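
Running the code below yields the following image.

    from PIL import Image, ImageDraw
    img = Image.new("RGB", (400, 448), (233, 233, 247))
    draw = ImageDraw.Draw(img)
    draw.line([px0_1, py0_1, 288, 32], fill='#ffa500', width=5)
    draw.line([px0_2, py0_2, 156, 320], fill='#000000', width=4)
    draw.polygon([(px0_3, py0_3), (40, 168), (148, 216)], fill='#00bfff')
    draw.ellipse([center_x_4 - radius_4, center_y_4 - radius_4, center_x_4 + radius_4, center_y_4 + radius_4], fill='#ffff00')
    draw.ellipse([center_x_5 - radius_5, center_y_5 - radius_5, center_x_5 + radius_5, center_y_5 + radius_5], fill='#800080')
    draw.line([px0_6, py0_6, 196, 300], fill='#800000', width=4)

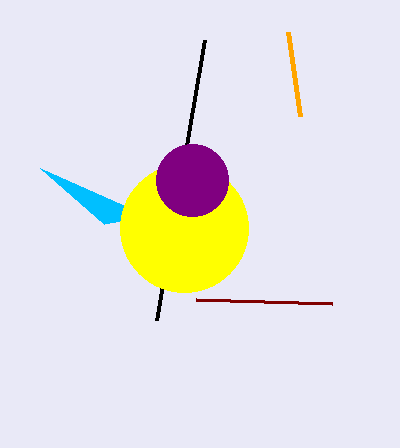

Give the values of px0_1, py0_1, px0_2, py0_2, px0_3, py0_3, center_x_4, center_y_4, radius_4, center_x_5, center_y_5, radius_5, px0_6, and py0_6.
px0_1 = 300, py0_1 = 116, px0_2 = 204, py0_2 = 40, px0_3 = 104, py0_3 = 224, center_x_4 = 184, center_y_4 = 228, radius_4 = 64, center_x_5 = 192, center_y_5 = 180, radius_5 = 36, px0_6 = 332, py0_6 = 304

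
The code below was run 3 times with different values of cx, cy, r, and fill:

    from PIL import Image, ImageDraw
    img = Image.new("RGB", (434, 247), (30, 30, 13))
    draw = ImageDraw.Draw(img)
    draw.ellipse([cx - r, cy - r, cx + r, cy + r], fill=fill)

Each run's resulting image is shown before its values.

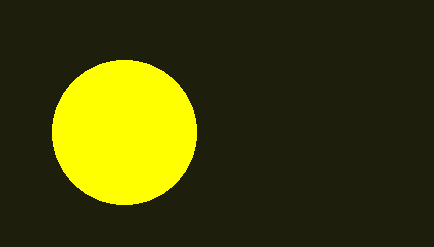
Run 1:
cx = 124
cy = 132
r = 72
fill = 'yellow'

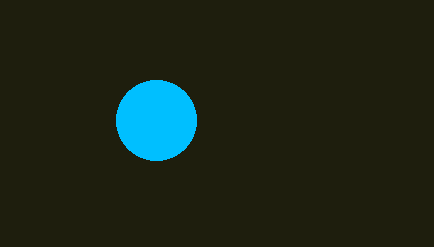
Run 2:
cx = 156
cy = 120
r = 40
fill = 'deepskyblue'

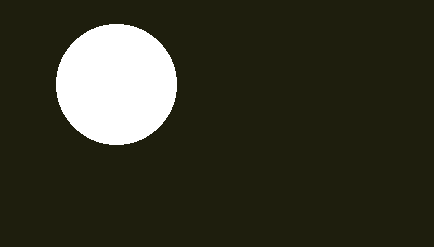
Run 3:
cx = 116; cy = 84; r = 60; fill = 'white'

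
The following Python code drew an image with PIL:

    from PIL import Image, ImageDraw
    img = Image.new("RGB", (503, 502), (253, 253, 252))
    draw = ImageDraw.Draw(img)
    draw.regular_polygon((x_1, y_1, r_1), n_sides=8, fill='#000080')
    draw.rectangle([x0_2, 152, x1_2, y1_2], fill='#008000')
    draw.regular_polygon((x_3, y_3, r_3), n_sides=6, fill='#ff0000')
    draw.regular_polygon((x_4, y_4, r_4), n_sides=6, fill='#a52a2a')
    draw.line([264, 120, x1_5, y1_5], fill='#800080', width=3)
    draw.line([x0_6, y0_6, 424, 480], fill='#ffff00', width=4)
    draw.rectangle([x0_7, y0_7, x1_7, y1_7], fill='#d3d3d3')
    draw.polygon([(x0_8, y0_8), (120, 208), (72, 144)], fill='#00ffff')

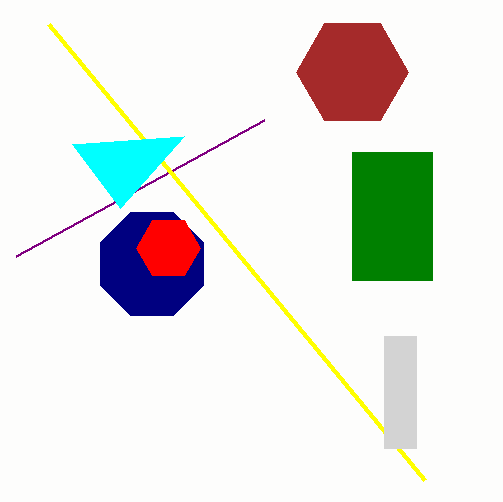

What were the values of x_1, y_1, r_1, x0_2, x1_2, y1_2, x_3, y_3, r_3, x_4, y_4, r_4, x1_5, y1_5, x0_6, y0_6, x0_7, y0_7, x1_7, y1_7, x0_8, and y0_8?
x_1 = 152
y_1 = 264
r_1 = 56
x0_2 = 352
x1_2 = 432
y1_2 = 280
x_3 = 168
y_3 = 248
r_3 = 32
x_4 = 352
y_4 = 72
r_4 = 56
x1_5 = 16
y1_5 = 256
x0_6 = 48
y0_6 = 24
x0_7 = 384
y0_7 = 336
x1_7 = 416
y1_7 = 448
x0_8 = 184
y0_8 = 136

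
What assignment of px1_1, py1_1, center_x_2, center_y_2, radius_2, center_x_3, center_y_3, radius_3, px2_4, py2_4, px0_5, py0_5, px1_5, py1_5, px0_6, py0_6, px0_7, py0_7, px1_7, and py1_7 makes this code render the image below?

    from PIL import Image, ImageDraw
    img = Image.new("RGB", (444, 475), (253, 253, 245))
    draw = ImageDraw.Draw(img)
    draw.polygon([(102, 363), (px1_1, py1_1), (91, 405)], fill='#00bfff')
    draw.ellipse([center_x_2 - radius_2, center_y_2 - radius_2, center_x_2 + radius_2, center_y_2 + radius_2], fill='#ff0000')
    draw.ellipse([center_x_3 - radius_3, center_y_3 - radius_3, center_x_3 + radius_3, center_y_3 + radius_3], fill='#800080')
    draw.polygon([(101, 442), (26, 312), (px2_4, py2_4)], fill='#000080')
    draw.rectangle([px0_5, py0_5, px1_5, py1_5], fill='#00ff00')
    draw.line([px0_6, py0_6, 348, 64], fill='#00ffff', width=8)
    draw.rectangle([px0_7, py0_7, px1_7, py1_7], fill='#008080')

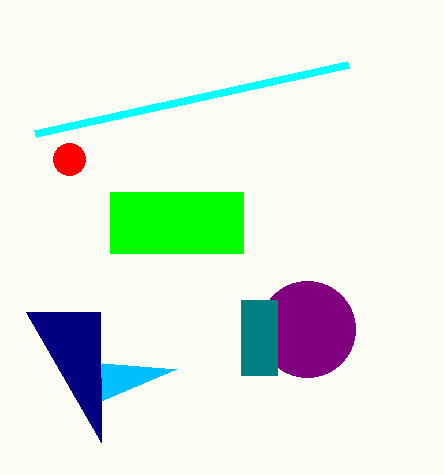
px1_1 = 176, py1_1 = 369, center_x_2 = 69, center_y_2 = 159, radius_2 = 16, center_x_3 = 307, center_y_3 = 329, radius_3 = 48, px2_4 = 100, py2_4 = 312, px0_5 = 110, py0_5 = 192, px1_5 = 243, py1_5 = 253, px0_6 = 35, py0_6 = 133, px0_7 = 241, py0_7 = 300, px1_7 = 277, py1_7 = 375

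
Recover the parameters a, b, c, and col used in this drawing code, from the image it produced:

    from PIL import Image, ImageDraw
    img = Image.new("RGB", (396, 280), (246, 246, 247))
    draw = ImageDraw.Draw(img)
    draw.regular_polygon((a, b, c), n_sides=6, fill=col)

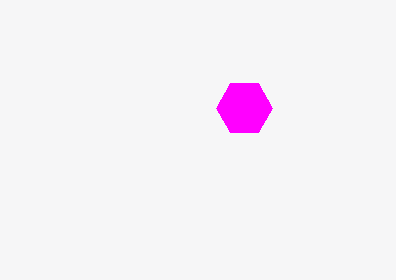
a = 244; b = 108; c = 28; col = 'magenta'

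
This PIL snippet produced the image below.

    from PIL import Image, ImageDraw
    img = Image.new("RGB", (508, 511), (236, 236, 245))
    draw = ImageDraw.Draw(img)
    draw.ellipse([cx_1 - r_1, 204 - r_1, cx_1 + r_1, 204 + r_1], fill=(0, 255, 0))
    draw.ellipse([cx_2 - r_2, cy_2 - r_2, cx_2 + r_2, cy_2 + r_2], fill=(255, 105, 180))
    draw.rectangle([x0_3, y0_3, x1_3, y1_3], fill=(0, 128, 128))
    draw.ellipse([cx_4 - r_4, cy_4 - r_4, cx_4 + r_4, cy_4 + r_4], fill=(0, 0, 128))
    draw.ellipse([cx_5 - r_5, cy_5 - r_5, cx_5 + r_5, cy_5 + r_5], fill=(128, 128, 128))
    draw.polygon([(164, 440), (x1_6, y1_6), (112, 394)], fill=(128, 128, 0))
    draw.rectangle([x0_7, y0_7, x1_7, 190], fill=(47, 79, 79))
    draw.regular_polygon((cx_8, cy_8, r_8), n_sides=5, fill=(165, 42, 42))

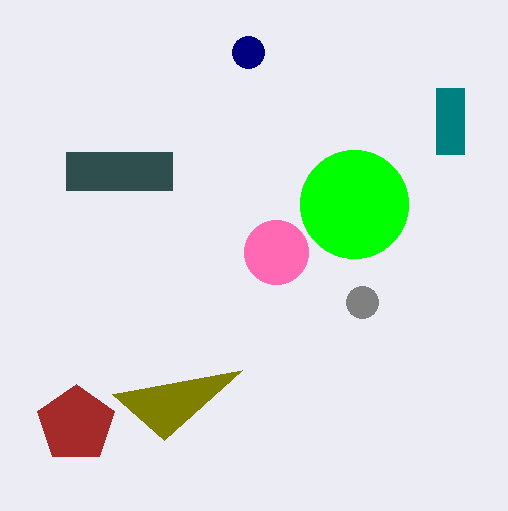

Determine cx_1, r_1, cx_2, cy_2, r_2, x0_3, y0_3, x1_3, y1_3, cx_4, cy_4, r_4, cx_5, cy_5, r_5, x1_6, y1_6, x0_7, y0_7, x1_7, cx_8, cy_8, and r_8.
cx_1 = 354
r_1 = 54
cx_2 = 276
cy_2 = 252
r_2 = 32
x0_3 = 436
y0_3 = 88
x1_3 = 464
y1_3 = 154
cx_4 = 248
cy_4 = 52
r_4 = 16
cx_5 = 362
cy_5 = 302
r_5 = 16
x1_6 = 242
y1_6 = 370
x0_7 = 66
y0_7 = 152
x1_7 = 172
cx_8 = 76
cy_8 = 424
r_8 = 40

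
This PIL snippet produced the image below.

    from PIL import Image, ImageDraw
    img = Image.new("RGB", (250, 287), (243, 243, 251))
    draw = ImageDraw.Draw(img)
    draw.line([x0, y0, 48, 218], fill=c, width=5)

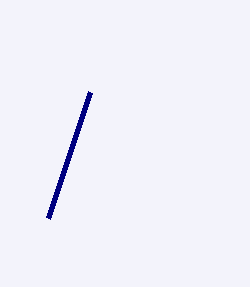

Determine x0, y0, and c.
x0 = 90; y0 = 92; c = 'navy'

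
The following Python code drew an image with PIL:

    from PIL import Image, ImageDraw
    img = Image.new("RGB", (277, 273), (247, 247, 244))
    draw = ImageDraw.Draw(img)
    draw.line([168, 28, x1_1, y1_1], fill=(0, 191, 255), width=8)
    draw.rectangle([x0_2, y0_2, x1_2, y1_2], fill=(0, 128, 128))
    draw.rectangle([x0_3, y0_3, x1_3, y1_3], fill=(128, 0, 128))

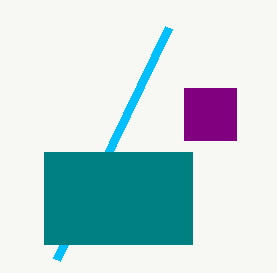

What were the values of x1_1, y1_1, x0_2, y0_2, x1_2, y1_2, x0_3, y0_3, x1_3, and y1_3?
x1_1 = 56, y1_1 = 260, x0_2 = 44, y0_2 = 152, x1_2 = 192, y1_2 = 244, x0_3 = 184, y0_3 = 88, x1_3 = 236, y1_3 = 140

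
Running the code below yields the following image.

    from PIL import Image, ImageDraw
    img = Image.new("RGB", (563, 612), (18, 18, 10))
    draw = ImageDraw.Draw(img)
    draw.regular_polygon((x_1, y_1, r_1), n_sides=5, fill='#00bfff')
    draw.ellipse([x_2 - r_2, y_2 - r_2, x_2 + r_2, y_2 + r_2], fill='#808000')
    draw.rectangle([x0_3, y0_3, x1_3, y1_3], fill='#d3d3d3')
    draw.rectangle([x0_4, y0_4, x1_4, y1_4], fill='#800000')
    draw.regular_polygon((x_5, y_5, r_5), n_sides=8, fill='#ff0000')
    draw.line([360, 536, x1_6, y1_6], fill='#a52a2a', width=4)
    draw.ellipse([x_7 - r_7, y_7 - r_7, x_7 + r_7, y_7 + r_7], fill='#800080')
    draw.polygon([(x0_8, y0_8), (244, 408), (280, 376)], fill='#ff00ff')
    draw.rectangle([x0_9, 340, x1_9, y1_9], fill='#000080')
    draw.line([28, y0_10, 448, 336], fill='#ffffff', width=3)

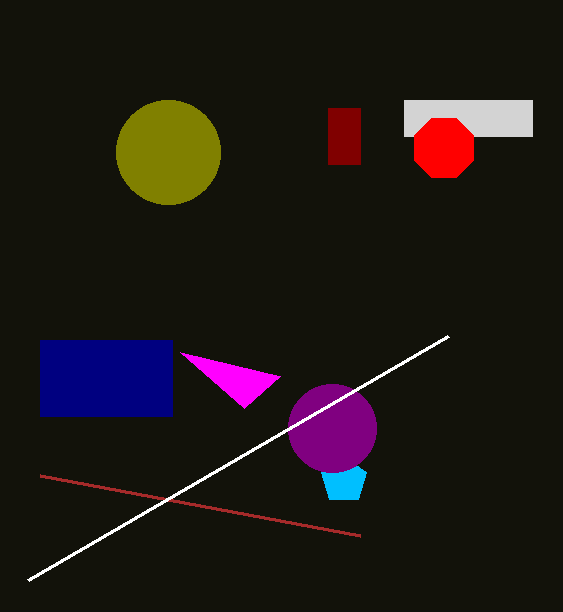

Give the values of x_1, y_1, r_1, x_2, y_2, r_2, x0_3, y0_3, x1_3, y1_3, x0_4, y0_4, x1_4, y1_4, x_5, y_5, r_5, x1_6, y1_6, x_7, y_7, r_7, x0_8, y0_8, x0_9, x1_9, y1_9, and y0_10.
x_1 = 344; y_1 = 480; r_1 = 24; x_2 = 168; y_2 = 152; r_2 = 52; x0_3 = 404; y0_3 = 100; x1_3 = 532; y1_3 = 136; x0_4 = 328; y0_4 = 108; x1_4 = 360; y1_4 = 164; x_5 = 444; y_5 = 148; r_5 = 32; x1_6 = 40; y1_6 = 476; x_7 = 332; y_7 = 428; r_7 = 44; x0_8 = 180; y0_8 = 352; x0_9 = 40; x1_9 = 172; y1_9 = 416; y0_10 = 580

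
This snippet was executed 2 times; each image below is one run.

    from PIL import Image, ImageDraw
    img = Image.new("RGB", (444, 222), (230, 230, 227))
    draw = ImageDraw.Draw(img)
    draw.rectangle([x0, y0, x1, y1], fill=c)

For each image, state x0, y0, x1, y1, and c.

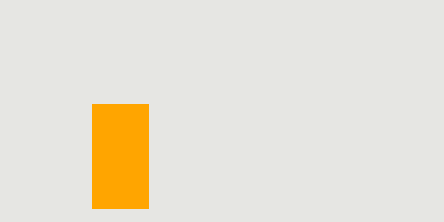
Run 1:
x0 = 92
y0 = 104
x1 = 148
y1 = 208
c = 'orange'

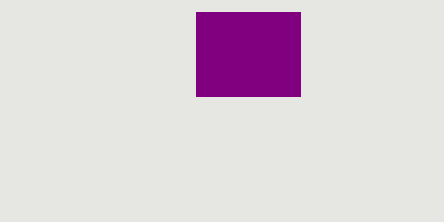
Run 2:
x0 = 196; y0 = 12; x1 = 300; y1 = 96; c = 'purple'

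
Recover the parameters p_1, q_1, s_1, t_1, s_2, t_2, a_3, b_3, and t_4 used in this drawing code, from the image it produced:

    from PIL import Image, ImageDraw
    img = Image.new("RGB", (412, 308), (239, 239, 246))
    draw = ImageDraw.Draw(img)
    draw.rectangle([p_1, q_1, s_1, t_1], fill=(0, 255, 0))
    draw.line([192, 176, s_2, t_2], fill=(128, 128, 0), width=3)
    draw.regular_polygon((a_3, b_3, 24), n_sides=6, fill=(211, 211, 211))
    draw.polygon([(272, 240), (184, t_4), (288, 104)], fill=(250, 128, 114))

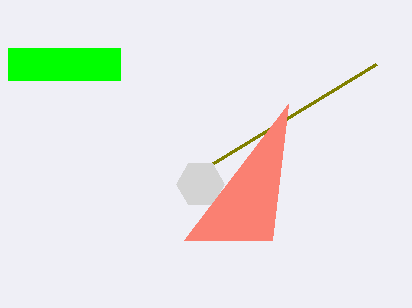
p_1 = 8; q_1 = 48; s_1 = 120; t_1 = 80; s_2 = 376; t_2 = 64; a_3 = 200; b_3 = 184; t_4 = 240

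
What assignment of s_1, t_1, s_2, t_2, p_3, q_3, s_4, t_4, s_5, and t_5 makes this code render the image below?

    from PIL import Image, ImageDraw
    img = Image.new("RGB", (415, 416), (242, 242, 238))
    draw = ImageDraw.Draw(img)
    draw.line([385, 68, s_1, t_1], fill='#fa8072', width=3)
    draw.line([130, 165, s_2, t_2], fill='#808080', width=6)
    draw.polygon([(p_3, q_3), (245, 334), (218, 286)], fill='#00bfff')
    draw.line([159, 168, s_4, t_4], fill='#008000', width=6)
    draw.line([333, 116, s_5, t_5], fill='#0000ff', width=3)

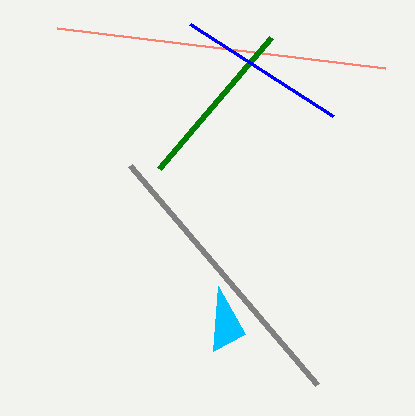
s_1 = 57, t_1 = 28, s_2 = 317, t_2 = 384, p_3 = 213, q_3 = 351, s_4 = 271, t_4 = 37, s_5 = 190, t_5 = 24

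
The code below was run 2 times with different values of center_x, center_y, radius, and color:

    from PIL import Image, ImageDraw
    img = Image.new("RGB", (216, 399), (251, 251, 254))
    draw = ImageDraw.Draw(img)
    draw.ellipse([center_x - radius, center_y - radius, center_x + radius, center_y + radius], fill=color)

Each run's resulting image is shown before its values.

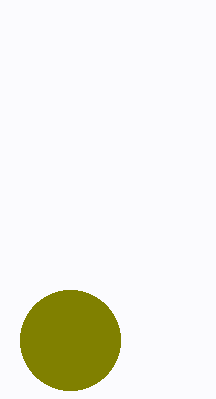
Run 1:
center_x = 70, center_y = 340, radius = 50, color = 'olive'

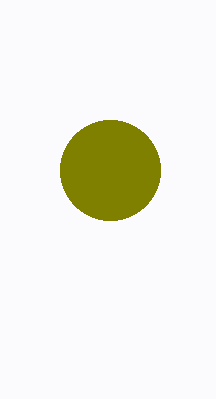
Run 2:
center_x = 110; center_y = 170; radius = 50; color = 'olive'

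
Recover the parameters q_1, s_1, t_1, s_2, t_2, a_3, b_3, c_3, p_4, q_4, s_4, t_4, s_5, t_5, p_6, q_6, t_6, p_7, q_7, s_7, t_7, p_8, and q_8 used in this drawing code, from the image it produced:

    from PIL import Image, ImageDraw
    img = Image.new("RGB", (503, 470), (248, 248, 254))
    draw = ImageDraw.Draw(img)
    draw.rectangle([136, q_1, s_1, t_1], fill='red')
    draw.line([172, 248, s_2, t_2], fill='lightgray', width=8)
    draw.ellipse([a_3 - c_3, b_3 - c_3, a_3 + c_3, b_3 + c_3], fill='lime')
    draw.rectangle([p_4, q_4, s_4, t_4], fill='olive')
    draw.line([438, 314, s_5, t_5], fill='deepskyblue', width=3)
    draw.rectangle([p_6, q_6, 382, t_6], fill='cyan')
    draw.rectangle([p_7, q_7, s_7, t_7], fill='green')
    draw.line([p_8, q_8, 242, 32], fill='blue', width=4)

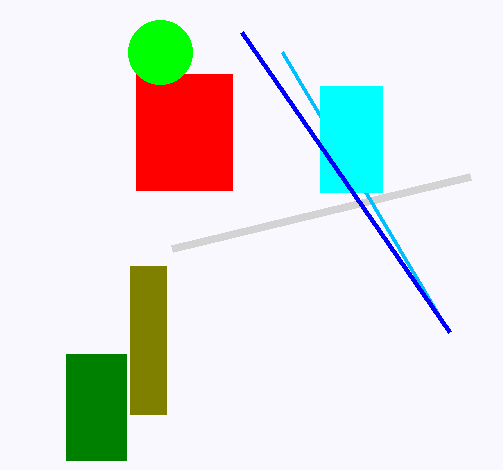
q_1 = 74, s_1 = 232, t_1 = 190, s_2 = 470, t_2 = 176, a_3 = 160, b_3 = 52, c_3 = 32, p_4 = 130, q_4 = 266, s_4 = 166, t_4 = 414, s_5 = 282, t_5 = 52, p_6 = 320, q_6 = 86, t_6 = 192, p_7 = 66, q_7 = 354, s_7 = 126, t_7 = 460, p_8 = 450, q_8 = 332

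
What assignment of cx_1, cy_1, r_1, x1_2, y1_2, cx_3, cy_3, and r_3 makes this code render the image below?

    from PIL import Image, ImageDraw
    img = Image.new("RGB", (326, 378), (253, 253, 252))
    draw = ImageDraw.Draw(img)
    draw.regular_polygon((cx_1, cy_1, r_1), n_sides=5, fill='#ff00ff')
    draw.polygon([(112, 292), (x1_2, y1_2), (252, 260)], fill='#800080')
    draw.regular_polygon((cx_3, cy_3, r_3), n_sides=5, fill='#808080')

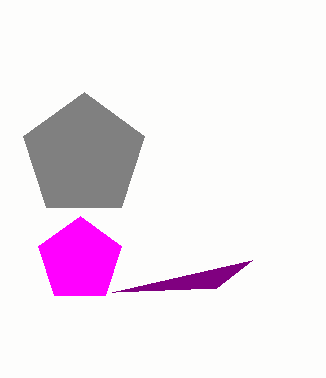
cx_1 = 80
cy_1 = 260
r_1 = 44
x1_2 = 216
y1_2 = 288
cx_3 = 84
cy_3 = 156
r_3 = 64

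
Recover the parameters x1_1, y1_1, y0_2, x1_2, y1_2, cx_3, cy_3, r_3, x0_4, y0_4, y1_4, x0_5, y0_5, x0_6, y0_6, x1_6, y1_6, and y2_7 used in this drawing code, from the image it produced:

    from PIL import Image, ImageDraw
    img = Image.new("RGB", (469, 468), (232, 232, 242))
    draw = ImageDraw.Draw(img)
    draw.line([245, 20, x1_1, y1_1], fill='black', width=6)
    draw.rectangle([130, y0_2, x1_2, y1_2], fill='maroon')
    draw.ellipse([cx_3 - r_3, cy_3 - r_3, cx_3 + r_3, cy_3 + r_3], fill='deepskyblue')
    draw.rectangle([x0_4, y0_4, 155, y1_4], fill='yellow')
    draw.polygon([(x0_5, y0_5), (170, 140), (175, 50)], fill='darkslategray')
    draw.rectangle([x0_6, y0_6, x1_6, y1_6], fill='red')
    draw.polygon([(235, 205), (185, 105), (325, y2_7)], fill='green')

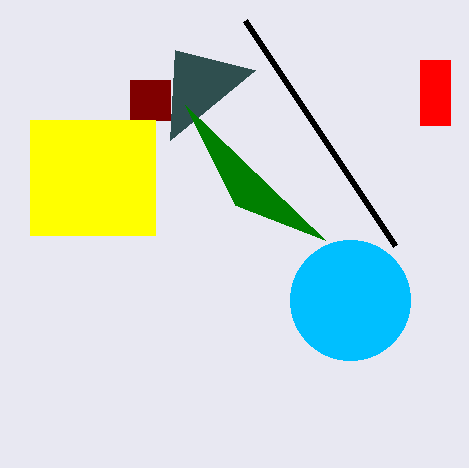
x1_1 = 395; y1_1 = 245; y0_2 = 80; x1_2 = 170; y1_2 = 120; cx_3 = 350; cy_3 = 300; r_3 = 60; x0_4 = 30; y0_4 = 120; y1_4 = 235; x0_5 = 255; y0_5 = 70; x0_6 = 420; y0_6 = 60; x1_6 = 450; y1_6 = 125; y2_7 = 240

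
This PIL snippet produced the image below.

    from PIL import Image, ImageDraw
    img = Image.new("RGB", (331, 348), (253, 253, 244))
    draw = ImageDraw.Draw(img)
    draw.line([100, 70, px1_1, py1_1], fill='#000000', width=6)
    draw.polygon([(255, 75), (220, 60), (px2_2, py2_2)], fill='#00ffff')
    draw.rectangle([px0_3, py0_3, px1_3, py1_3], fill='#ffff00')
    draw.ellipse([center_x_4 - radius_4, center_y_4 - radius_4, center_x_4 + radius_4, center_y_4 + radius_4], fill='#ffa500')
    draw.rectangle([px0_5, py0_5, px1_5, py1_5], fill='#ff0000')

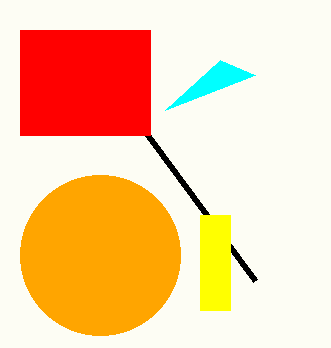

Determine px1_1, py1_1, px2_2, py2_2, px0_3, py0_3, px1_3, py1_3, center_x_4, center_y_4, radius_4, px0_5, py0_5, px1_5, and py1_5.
px1_1 = 255; py1_1 = 280; px2_2 = 165; py2_2 = 110; px0_3 = 200; py0_3 = 215; px1_3 = 230; py1_3 = 310; center_x_4 = 100; center_y_4 = 255; radius_4 = 80; px0_5 = 20; py0_5 = 30; px1_5 = 150; py1_5 = 135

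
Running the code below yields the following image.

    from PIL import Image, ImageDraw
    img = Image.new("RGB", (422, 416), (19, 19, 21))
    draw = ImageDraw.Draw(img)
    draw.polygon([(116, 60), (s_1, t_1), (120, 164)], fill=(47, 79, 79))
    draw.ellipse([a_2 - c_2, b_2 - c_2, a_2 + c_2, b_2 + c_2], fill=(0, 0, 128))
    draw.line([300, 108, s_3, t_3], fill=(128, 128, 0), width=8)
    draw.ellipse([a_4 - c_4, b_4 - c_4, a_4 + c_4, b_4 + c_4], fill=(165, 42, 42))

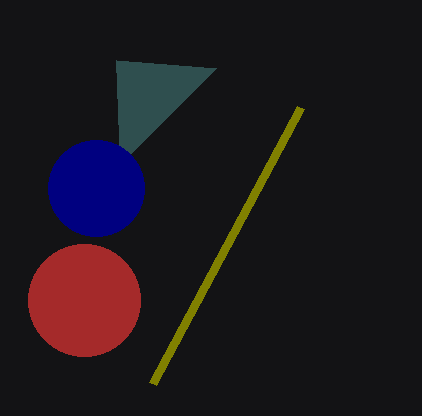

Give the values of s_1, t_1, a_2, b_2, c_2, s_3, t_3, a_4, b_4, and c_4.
s_1 = 216; t_1 = 68; a_2 = 96; b_2 = 188; c_2 = 48; s_3 = 152; t_3 = 384; a_4 = 84; b_4 = 300; c_4 = 56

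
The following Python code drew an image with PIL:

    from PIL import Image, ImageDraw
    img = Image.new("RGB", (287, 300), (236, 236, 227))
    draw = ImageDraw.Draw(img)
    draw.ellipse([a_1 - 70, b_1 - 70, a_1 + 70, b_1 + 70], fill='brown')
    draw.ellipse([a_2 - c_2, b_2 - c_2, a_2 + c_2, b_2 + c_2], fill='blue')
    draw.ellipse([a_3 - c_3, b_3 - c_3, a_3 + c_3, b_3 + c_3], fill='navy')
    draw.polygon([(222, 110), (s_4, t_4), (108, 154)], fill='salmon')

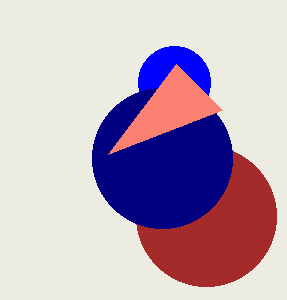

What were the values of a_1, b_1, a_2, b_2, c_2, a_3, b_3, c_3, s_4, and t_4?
a_1 = 206
b_1 = 216
a_2 = 174
b_2 = 82
c_2 = 36
a_3 = 162
b_3 = 158
c_3 = 70
s_4 = 176
t_4 = 64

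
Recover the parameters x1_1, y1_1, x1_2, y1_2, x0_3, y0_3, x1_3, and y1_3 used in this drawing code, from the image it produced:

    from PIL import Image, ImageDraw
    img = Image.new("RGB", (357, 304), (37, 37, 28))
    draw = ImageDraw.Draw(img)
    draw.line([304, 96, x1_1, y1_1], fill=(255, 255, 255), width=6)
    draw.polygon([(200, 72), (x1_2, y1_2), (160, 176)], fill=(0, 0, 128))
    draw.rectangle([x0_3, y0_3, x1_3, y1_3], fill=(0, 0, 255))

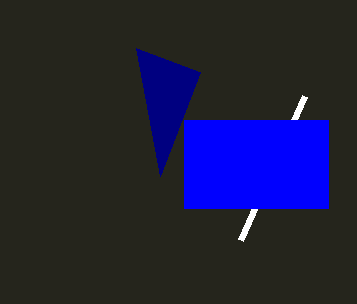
x1_1 = 240
y1_1 = 240
x1_2 = 136
y1_2 = 48
x0_3 = 184
y0_3 = 120
x1_3 = 328
y1_3 = 208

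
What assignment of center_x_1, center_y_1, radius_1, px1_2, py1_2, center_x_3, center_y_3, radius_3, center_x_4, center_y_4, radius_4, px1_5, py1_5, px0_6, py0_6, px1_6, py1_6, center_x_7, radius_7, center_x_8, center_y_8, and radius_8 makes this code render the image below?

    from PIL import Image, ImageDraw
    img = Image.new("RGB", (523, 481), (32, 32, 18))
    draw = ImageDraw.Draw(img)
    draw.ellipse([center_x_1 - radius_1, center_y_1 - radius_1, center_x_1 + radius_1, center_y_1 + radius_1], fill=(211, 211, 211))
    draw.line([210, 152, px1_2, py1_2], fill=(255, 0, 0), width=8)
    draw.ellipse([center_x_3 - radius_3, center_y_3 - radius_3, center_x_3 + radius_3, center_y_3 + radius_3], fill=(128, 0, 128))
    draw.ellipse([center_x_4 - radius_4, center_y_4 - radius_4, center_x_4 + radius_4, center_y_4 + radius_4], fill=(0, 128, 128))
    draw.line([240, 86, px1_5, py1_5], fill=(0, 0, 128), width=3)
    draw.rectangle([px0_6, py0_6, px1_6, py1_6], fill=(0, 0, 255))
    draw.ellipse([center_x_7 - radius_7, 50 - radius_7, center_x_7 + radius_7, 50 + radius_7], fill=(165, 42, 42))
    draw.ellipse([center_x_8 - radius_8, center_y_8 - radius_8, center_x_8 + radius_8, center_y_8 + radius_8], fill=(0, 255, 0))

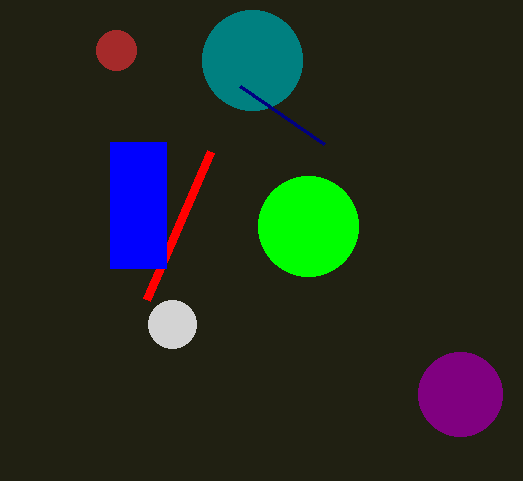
center_x_1 = 172
center_y_1 = 324
radius_1 = 24
px1_2 = 146
py1_2 = 300
center_x_3 = 460
center_y_3 = 394
radius_3 = 42
center_x_4 = 252
center_y_4 = 60
radius_4 = 50
px1_5 = 324
py1_5 = 144
px0_6 = 110
py0_6 = 142
px1_6 = 166
py1_6 = 268
center_x_7 = 116
radius_7 = 20
center_x_8 = 308
center_y_8 = 226
radius_8 = 50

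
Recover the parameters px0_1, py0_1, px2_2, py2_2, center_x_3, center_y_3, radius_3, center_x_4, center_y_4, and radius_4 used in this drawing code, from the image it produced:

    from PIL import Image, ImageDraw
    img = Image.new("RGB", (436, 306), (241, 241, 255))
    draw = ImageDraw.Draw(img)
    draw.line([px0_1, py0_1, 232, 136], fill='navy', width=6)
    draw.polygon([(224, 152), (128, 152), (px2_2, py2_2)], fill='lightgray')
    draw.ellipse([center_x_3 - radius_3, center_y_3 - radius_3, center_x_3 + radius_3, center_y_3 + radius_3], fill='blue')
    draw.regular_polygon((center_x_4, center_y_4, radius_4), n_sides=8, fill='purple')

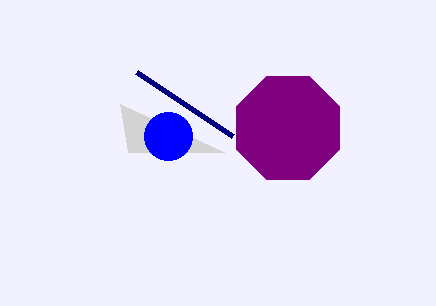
px0_1 = 136; py0_1 = 72; px2_2 = 120; py2_2 = 104; center_x_3 = 168; center_y_3 = 136; radius_3 = 24; center_x_4 = 288; center_y_4 = 128; radius_4 = 56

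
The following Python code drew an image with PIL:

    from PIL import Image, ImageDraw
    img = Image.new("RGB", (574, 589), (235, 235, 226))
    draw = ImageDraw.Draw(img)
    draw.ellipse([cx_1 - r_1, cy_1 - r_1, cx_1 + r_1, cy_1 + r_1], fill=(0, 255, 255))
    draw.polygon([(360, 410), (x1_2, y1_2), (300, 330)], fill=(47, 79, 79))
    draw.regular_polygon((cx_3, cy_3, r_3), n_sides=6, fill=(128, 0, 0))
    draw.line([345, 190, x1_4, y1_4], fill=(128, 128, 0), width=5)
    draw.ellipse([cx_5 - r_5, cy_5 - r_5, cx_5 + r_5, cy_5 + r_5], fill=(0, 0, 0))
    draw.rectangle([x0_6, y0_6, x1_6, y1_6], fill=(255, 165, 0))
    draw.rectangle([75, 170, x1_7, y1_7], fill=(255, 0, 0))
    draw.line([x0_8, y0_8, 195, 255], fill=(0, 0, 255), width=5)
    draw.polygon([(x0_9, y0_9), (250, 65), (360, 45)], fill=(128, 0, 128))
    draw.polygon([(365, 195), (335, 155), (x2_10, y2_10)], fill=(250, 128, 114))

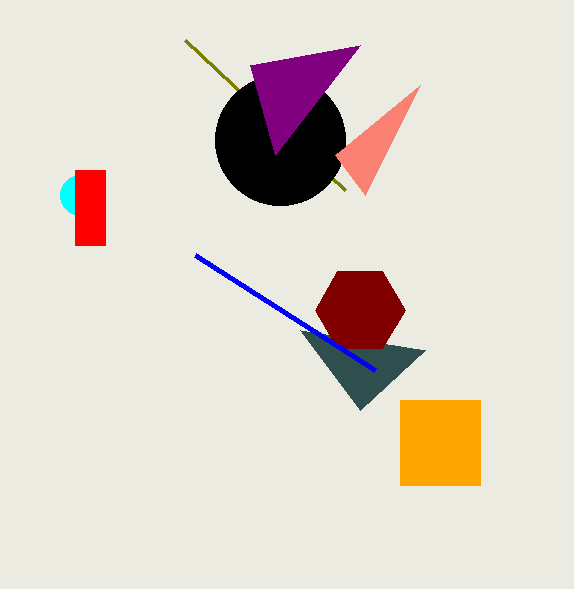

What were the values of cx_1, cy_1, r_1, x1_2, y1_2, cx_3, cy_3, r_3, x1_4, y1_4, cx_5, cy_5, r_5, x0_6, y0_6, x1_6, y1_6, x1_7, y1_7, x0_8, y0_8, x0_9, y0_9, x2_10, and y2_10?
cx_1 = 80
cy_1 = 195
r_1 = 20
x1_2 = 425
y1_2 = 350
cx_3 = 360
cy_3 = 310
r_3 = 45
x1_4 = 185
y1_4 = 40
cx_5 = 280
cy_5 = 140
r_5 = 65
x0_6 = 400
y0_6 = 400
x1_6 = 480
y1_6 = 485
x1_7 = 105
y1_7 = 245
x0_8 = 375
y0_8 = 370
x0_9 = 275
y0_9 = 155
x2_10 = 420
y2_10 = 85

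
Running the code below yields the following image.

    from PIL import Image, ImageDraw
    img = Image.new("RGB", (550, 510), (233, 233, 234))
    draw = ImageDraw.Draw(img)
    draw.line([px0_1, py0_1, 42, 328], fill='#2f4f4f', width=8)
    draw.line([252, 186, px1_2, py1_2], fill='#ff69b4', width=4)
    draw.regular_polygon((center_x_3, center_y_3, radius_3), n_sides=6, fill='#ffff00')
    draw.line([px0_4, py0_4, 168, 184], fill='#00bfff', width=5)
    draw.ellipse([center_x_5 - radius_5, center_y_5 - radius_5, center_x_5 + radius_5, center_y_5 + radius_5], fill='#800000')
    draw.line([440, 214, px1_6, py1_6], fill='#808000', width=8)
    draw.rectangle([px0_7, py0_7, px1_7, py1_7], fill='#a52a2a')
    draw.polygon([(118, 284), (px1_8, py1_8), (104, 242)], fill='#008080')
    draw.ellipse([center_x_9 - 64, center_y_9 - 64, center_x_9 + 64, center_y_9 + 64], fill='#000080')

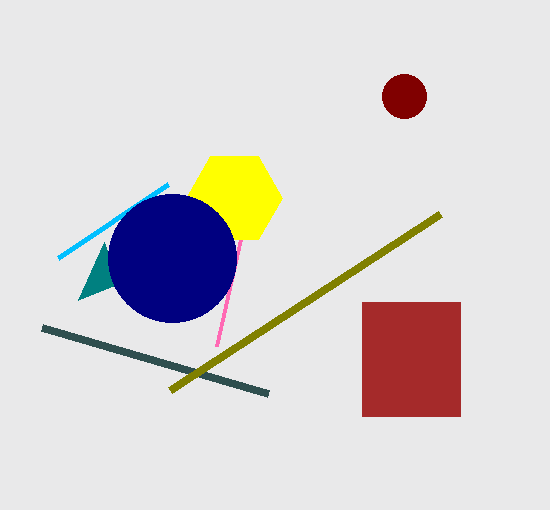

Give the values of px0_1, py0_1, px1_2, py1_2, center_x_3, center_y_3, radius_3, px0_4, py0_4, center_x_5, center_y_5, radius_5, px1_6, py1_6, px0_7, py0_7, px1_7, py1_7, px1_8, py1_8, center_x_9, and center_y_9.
px0_1 = 268
py0_1 = 394
px1_2 = 216
py1_2 = 346
center_x_3 = 234
center_y_3 = 198
radius_3 = 48
px0_4 = 58
py0_4 = 258
center_x_5 = 404
center_y_5 = 96
radius_5 = 22
px1_6 = 170
py1_6 = 390
px0_7 = 362
py0_7 = 302
px1_7 = 460
py1_7 = 416
px1_8 = 78
py1_8 = 300
center_x_9 = 172
center_y_9 = 258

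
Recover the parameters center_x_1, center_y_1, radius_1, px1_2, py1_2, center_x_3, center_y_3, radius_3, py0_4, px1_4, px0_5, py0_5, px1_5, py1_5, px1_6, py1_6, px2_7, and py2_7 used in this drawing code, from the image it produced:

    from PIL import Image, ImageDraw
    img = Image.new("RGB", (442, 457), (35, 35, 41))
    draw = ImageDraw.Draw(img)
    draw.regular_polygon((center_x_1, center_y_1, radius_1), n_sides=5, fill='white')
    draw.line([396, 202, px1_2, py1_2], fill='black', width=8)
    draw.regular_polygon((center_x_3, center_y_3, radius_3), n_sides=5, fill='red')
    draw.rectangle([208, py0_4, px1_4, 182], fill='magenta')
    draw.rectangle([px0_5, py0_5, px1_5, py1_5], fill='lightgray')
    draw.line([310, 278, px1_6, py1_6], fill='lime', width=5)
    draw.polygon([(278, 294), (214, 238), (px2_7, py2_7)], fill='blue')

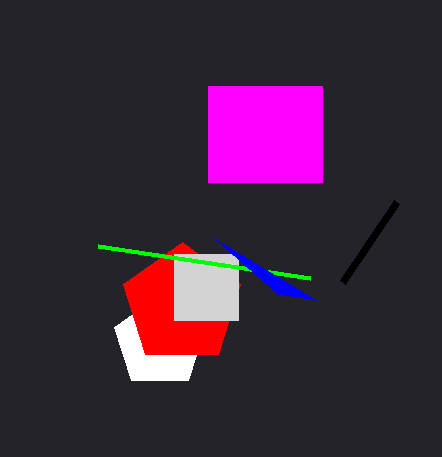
center_x_1 = 160, center_y_1 = 342, radius_1 = 48, px1_2 = 342, py1_2 = 282, center_x_3 = 182, center_y_3 = 304, radius_3 = 62, py0_4 = 86, px1_4 = 322, px0_5 = 174, py0_5 = 254, px1_5 = 238, py1_5 = 320, px1_6 = 98, py1_6 = 246, px2_7 = 316, py2_7 = 300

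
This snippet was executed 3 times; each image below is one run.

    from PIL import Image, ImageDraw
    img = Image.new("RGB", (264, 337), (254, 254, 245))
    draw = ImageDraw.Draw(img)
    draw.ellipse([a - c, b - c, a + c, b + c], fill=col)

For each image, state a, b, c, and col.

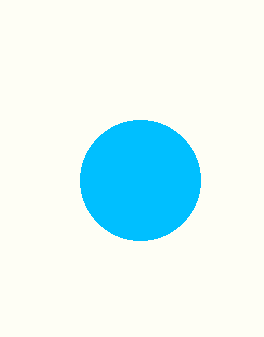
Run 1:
a = 140; b = 180; c = 60; col = 'deepskyblue'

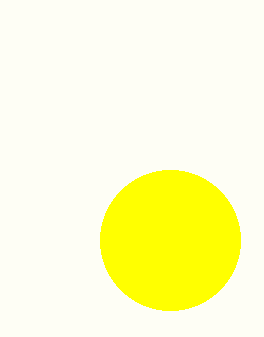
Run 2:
a = 170; b = 240; c = 70; col = 'yellow'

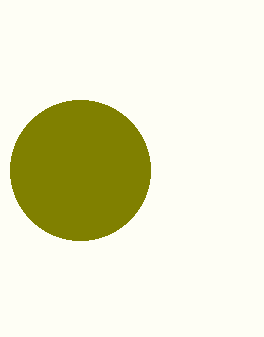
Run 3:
a = 80
b = 170
c = 70
col = 'olive'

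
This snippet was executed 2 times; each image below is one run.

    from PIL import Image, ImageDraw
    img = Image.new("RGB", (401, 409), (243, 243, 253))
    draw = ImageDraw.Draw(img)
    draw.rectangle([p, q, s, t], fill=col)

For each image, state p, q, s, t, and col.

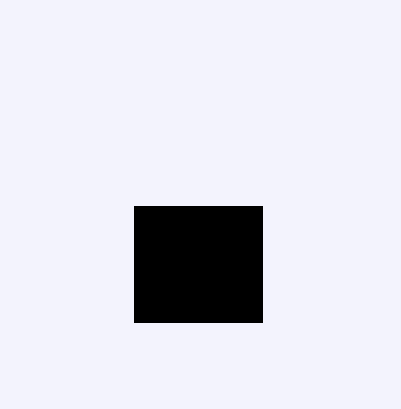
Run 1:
p = 134, q = 206, s = 262, t = 322, col = 'black'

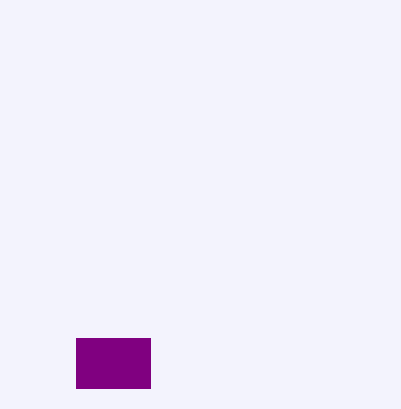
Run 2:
p = 76; q = 338; s = 150; t = 388; col = 'purple'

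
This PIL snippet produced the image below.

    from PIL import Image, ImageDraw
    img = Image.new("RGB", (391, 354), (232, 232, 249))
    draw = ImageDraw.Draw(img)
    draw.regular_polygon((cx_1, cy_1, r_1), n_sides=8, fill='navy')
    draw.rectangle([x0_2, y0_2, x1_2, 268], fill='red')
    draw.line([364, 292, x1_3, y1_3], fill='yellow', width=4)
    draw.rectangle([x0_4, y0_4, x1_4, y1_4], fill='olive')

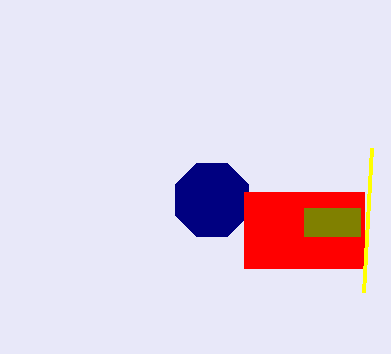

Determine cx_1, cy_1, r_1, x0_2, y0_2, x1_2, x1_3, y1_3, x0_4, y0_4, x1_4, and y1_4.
cx_1 = 212
cy_1 = 200
r_1 = 40
x0_2 = 244
y0_2 = 192
x1_2 = 364
x1_3 = 372
y1_3 = 148
x0_4 = 304
y0_4 = 208
x1_4 = 360
y1_4 = 236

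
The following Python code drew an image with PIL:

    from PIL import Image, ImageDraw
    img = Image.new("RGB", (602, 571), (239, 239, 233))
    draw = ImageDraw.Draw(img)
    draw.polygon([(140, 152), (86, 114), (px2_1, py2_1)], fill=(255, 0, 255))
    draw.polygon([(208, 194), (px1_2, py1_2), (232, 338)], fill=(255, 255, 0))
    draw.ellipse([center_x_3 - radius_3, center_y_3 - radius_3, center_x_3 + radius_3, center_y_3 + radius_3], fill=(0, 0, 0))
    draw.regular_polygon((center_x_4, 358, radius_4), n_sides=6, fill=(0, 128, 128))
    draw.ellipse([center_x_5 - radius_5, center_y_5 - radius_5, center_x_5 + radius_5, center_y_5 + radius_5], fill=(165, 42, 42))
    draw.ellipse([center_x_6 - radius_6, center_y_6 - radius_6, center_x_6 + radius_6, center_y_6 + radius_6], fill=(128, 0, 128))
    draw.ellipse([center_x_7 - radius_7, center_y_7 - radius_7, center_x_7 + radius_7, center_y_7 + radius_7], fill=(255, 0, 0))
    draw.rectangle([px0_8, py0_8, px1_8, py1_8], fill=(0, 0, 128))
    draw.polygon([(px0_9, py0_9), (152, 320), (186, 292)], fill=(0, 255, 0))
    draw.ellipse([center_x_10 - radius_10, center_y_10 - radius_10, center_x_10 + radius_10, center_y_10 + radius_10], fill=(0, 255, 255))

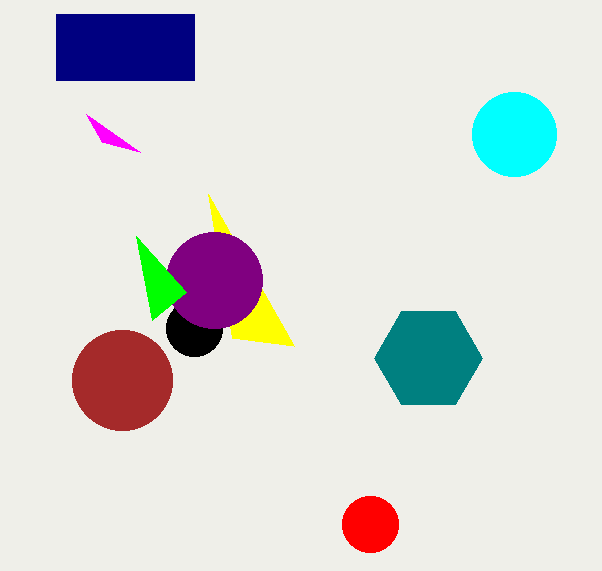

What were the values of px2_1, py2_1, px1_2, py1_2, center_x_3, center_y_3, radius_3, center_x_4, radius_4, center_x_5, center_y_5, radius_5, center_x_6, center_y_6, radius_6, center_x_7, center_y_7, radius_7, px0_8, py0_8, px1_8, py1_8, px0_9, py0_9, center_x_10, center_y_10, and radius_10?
px2_1 = 102, py2_1 = 142, px1_2 = 294, py1_2 = 346, center_x_3 = 194, center_y_3 = 328, radius_3 = 28, center_x_4 = 428, radius_4 = 54, center_x_5 = 122, center_y_5 = 380, radius_5 = 50, center_x_6 = 214, center_y_6 = 280, radius_6 = 48, center_x_7 = 370, center_y_7 = 524, radius_7 = 28, px0_8 = 56, py0_8 = 14, px1_8 = 194, py1_8 = 80, px0_9 = 136, py0_9 = 236, center_x_10 = 514, center_y_10 = 134, radius_10 = 42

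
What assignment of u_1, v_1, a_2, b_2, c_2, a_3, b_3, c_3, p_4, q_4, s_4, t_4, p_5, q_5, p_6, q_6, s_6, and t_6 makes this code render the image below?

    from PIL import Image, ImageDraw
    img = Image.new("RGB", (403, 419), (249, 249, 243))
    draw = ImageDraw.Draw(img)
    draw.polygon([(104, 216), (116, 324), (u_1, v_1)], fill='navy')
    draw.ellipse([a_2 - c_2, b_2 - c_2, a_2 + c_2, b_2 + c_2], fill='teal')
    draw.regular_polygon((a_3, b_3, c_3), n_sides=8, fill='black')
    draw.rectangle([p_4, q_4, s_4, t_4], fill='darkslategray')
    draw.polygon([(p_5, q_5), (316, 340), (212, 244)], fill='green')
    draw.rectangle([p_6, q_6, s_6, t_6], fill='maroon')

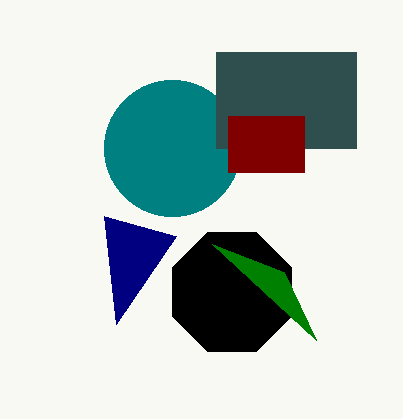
u_1 = 176, v_1 = 236, a_2 = 172, b_2 = 148, c_2 = 68, a_3 = 232, b_3 = 292, c_3 = 64, p_4 = 216, q_4 = 52, s_4 = 356, t_4 = 148, p_5 = 284, q_5 = 272, p_6 = 228, q_6 = 116, s_6 = 304, t_6 = 172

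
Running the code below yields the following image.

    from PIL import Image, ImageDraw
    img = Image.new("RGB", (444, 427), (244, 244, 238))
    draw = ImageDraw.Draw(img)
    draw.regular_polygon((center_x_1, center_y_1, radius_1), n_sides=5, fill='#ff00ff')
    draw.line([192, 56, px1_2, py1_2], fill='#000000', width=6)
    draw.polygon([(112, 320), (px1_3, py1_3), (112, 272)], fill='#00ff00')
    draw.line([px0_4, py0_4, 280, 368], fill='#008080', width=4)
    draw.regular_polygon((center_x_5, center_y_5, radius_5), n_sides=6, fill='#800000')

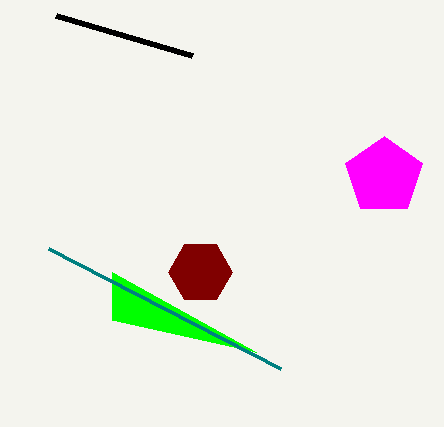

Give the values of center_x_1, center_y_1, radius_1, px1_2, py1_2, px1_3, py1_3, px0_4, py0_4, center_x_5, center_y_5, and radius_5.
center_x_1 = 384, center_y_1 = 176, radius_1 = 40, px1_2 = 56, py1_2 = 16, px1_3 = 256, py1_3 = 352, px0_4 = 48, py0_4 = 248, center_x_5 = 200, center_y_5 = 272, radius_5 = 32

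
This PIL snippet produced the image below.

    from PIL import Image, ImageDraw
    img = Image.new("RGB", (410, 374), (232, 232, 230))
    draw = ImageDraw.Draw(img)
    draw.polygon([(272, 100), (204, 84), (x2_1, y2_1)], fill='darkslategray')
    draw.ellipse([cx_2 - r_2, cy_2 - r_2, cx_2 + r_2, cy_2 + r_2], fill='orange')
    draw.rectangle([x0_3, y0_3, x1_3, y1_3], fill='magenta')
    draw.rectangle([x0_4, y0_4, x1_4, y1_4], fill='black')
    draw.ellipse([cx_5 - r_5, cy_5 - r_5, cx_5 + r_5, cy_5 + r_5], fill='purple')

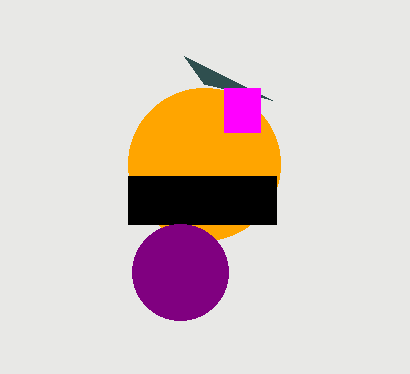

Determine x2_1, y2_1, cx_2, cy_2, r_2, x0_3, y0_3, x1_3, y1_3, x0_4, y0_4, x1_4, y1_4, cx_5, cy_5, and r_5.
x2_1 = 184; y2_1 = 56; cx_2 = 204; cy_2 = 164; r_2 = 76; x0_3 = 224; y0_3 = 88; x1_3 = 260; y1_3 = 132; x0_4 = 128; y0_4 = 176; x1_4 = 276; y1_4 = 224; cx_5 = 180; cy_5 = 272; r_5 = 48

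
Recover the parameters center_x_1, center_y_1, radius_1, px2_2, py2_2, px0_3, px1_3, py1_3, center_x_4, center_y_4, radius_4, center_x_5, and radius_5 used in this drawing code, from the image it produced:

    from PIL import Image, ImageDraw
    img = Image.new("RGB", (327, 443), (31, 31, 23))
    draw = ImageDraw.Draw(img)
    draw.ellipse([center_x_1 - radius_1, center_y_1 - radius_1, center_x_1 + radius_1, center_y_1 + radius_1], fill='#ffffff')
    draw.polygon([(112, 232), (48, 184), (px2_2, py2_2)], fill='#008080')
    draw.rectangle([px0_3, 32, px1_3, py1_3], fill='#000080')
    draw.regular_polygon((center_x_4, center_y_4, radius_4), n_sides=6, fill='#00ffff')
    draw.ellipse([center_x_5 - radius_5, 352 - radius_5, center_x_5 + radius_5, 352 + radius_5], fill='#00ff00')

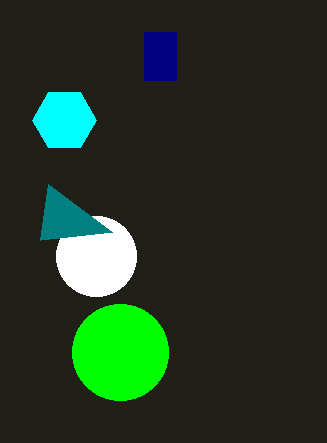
center_x_1 = 96; center_y_1 = 256; radius_1 = 40; px2_2 = 40; py2_2 = 240; px0_3 = 144; px1_3 = 176; py1_3 = 80; center_x_4 = 64; center_y_4 = 120; radius_4 = 32; center_x_5 = 120; radius_5 = 48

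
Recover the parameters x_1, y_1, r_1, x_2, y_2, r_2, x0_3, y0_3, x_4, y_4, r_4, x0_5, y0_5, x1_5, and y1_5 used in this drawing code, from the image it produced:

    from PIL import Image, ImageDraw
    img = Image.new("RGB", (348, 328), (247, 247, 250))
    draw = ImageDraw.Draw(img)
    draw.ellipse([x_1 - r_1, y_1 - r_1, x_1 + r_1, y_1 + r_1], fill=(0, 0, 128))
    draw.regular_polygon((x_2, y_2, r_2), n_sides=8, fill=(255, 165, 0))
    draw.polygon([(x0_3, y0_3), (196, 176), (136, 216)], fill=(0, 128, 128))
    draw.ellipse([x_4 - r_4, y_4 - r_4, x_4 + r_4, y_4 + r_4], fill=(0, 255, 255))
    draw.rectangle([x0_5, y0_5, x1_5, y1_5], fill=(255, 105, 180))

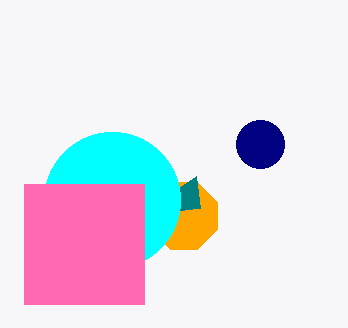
x_1 = 260; y_1 = 144; r_1 = 24; x_2 = 184; y_2 = 216; r_2 = 36; x0_3 = 200; y0_3 = 208; x_4 = 112; y_4 = 200; r_4 = 68; x0_5 = 24; y0_5 = 184; x1_5 = 144; y1_5 = 304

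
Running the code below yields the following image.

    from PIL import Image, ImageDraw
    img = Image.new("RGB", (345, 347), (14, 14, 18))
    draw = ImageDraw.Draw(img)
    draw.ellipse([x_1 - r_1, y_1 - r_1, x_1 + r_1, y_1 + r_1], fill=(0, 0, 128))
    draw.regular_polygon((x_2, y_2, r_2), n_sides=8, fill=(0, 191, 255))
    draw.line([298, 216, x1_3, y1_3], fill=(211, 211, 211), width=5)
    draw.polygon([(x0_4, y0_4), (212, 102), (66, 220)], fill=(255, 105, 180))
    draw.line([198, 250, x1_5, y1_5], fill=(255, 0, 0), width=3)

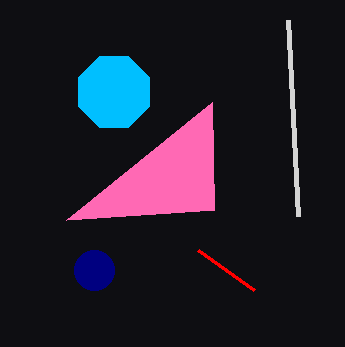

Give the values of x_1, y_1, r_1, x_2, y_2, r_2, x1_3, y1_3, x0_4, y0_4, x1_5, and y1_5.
x_1 = 94
y_1 = 270
r_1 = 20
x_2 = 114
y_2 = 92
r_2 = 38
x1_3 = 288
y1_3 = 20
x0_4 = 214
y0_4 = 210
x1_5 = 254
y1_5 = 290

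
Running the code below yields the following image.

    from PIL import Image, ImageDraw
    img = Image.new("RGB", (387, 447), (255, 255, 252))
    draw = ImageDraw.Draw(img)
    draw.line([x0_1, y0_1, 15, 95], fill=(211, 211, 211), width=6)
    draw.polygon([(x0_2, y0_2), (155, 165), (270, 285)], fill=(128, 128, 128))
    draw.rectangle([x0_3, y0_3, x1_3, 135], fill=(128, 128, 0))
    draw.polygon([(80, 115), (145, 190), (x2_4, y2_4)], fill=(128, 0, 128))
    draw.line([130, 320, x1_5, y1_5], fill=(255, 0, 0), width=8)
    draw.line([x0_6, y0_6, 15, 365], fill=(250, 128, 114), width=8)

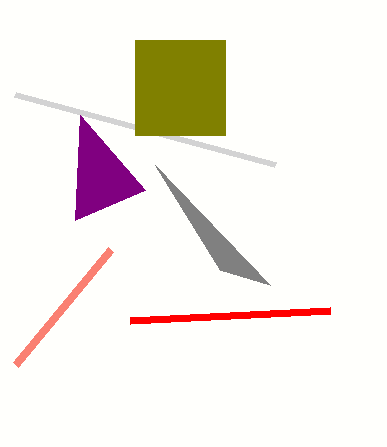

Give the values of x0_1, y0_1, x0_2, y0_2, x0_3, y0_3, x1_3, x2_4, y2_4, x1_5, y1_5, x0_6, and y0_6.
x0_1 = 275; y0_1 = 165; x0_2 = 220; y0_2 = 270; x0_3 = 135; y0_3 = 40; x1_3 = 225; x2_4 = 75; y2_4 = 220; x1_5 = 330; y1_5 = 310; x0_6 = 110; y0_6 = 250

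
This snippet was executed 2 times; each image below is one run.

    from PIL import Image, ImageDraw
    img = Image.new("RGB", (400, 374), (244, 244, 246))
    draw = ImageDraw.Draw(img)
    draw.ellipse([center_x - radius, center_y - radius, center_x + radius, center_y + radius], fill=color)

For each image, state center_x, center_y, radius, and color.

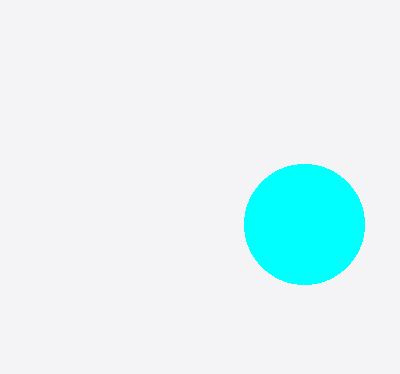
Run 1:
center_x = 304
center_y = 224
radius = 60
color = 'cyan'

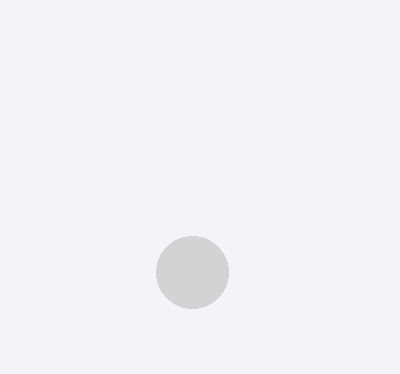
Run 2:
center_x = 192; center_y = 272; radius = 36; color = 'lightgray'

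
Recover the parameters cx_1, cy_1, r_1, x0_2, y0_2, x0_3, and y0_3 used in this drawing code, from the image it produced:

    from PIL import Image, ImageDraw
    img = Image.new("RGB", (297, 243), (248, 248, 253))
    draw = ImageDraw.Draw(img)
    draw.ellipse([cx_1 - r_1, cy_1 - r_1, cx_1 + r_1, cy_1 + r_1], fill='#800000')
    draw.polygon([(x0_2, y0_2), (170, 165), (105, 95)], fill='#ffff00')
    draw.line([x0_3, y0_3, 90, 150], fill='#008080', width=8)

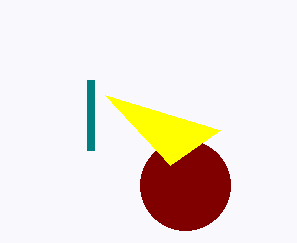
cx_1 = 185
cy_1 = 185
r_1 = 45
x0_2 = 220
y0_2 = 130
x0_3 = 90
y0_3 = 80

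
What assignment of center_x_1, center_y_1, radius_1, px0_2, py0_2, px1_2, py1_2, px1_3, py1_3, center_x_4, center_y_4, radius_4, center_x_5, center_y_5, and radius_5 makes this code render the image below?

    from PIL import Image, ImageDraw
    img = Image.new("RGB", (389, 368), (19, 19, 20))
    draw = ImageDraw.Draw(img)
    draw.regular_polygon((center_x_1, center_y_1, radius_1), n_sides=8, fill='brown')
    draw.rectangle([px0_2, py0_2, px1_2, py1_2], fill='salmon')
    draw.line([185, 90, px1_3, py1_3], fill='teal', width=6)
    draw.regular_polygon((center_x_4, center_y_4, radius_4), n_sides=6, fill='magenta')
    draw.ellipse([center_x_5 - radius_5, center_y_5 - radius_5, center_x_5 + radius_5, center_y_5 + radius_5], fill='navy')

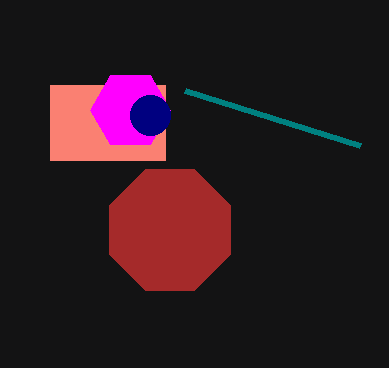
center_x_1 = 170; center_y_1 = 230; radius_1 = 65; px0_2 = 50; py0_2 = 85; px1_2 = 165; py1_2 = 160; px1_3 = 360; py1_3 = 145; center_x_4 = 130; center_y_4 = 110; radius_4 = 40; center_x_5 = 150; center_y_5 = 115; radius_5 = 20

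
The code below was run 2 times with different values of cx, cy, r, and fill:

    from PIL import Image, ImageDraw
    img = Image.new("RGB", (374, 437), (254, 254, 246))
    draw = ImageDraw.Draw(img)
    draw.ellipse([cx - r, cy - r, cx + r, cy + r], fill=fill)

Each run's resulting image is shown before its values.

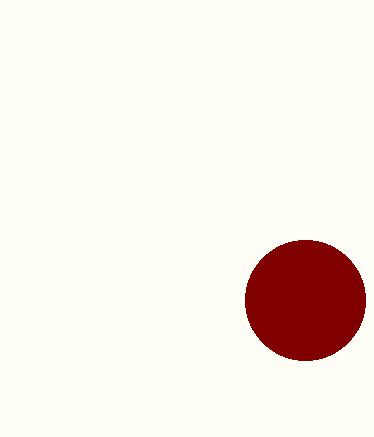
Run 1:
cx = 305, cy = 300, r = 60, fill = 'maroon'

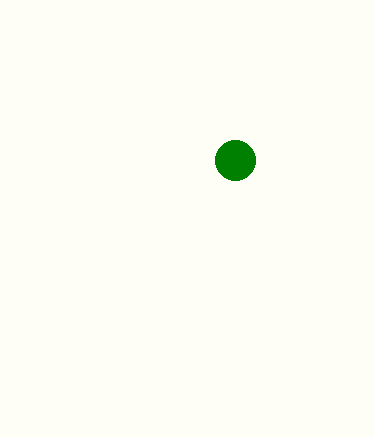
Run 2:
cx = 235; cy = 160; r = 20; fill = 'green'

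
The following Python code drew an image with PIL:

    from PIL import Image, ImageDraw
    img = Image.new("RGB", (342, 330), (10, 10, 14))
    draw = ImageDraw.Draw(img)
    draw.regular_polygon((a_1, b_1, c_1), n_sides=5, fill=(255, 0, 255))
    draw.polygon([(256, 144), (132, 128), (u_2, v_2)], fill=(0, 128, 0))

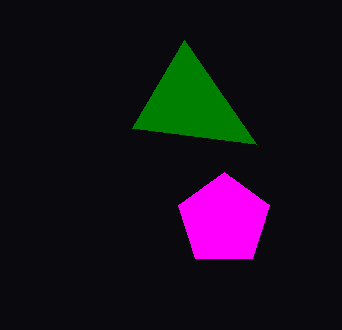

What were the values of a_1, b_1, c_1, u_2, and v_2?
a_1 = 224; b_1 = 220; c_1 = 48; u_2 = 184; v_2 = 40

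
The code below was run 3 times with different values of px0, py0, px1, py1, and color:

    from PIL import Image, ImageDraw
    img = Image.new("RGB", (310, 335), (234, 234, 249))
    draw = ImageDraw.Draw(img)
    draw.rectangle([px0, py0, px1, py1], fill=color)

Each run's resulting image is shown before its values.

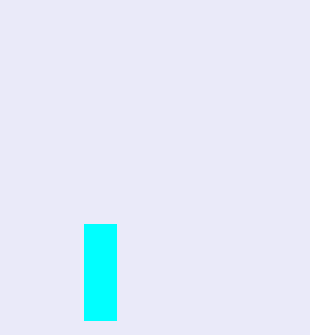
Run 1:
px0 = 84
py0 = 224
px1 = 116
py1 = 320
color = 'cyan'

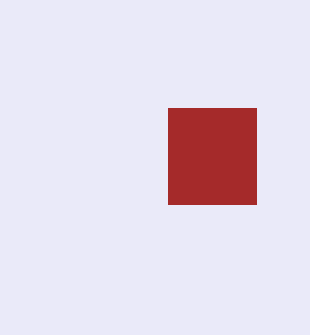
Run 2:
px0 = 168; py0 = 108; px1 = 256; py1 = 204; color = 'brown'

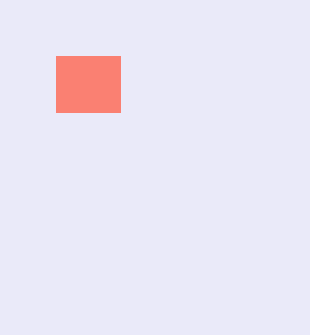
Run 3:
px0 = 56
py0 = 56
px1 = 120
py1 = 112
color = 'salmon'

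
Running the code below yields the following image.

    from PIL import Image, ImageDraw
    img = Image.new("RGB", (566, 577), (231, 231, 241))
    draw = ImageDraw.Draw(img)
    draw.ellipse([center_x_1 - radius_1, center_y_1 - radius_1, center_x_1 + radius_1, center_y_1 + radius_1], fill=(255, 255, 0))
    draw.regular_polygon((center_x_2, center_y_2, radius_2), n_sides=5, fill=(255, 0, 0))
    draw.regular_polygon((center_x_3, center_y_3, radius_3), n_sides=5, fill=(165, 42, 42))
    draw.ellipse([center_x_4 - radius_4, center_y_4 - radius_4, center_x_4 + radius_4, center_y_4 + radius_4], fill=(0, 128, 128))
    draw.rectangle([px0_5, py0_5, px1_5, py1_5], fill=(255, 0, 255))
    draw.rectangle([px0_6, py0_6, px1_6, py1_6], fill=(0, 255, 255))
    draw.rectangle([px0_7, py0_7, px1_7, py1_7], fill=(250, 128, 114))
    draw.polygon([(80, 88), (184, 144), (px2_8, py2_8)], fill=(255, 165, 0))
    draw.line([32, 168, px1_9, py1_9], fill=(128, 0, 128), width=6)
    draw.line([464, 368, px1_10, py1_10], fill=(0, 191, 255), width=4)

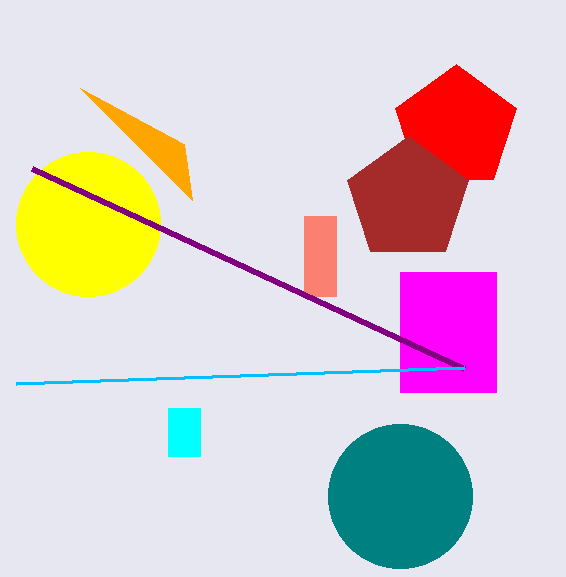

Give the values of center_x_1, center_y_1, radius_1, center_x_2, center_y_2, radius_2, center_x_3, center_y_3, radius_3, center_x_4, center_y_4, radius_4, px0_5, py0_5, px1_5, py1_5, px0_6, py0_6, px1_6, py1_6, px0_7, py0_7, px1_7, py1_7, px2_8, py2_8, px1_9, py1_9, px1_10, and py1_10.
center_x_1 = 88
center_y_1 = 224
radius_1 = 72
center_x_2 = 456
center_y_2 = 128
radius_2 = 64
center_x_3 = 408
center_y_3 = 200
radius_3 = 64
center_x_4 = 400
center_y_4 = 496
radius_4 = 72
px0_5 = 400
py0_5 = 272
px1_5 = 496
py1_5 = 392
px0_6 = 168
py0_6 = 408
px1_6 = 200
py1_6 = 456
px0_7 = 304
py0_7 = 216
px1_7 = 336
py1_7 = 296
px2_8 = 192
py2_8 = 200
px1_9 = 464
py1_9 = 368
px1_10 = 16
py1_10 = 384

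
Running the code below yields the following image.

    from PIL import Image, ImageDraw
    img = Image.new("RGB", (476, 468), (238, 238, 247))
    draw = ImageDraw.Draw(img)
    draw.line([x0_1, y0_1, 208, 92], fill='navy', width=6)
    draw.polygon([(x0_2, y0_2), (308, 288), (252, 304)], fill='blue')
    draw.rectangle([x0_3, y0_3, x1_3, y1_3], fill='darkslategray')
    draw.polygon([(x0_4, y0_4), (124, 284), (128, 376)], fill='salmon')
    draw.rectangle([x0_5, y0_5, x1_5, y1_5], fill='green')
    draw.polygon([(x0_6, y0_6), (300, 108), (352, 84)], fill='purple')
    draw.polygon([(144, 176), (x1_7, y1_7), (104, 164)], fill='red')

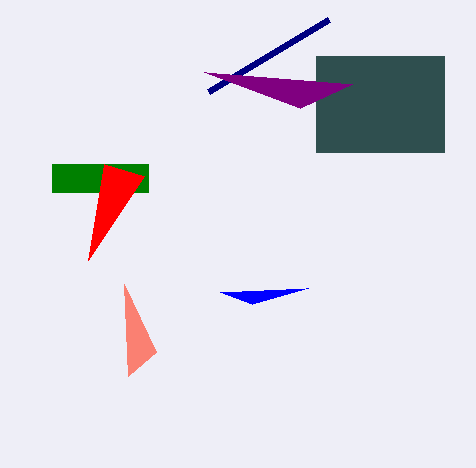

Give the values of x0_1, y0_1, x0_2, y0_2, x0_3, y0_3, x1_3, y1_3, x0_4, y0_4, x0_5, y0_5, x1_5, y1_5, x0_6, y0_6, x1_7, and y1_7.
x0_1 = 328
y0_1 = 20
x0_2 = 220
y0_2 = 292
x0_3 = 316
y0_3 = 56
x1_3 = 444
y1_3 = 152
x0_4 = 156
y0_4 = 352
x0_5 = 52
y0_5 = 164
x1_5 = 148
y1_5 = 192
x0_6 = 204
y0_6 = 72
x1_7 = 88
y1_7 = 260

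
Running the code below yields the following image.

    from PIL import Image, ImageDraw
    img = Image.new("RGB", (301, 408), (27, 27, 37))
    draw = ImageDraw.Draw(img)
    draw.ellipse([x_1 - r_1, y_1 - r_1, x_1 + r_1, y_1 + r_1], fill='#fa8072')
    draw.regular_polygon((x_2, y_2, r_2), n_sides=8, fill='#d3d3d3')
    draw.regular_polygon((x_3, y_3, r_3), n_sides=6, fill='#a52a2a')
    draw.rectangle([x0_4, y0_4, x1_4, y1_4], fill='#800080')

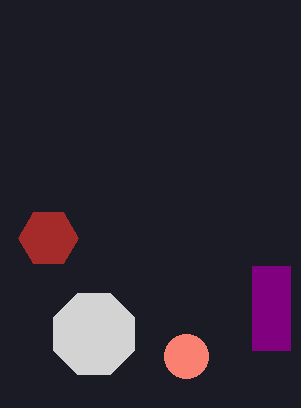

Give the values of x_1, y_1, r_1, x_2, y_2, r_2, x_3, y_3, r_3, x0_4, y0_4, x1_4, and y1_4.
x_1 = 186; y_1 = 356; r_1 = 22; x_2 = 94; y_2 = 334; r_2 = 44; x_3 = 48; y_3 = 238; r_3 = 30; x0_4 = 252; y0_4 = 266; x1_4 = 290; y1_4 = 350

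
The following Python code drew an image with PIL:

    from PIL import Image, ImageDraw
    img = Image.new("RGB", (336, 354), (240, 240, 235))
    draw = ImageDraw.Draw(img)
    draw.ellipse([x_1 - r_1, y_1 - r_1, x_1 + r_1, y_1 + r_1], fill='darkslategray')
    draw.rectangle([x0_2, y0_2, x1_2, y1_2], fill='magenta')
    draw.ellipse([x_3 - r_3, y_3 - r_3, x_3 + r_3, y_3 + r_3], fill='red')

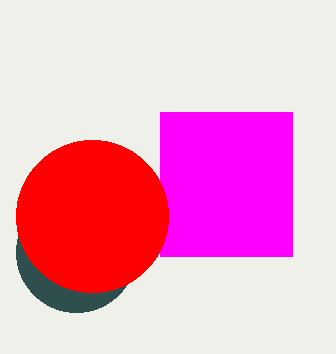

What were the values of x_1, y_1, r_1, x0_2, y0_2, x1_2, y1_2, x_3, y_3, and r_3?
x_1 = 76; y_1 = 252; r_1 = 60; x0_2 = 160; y0_2 = 112; x1_2 = 292; y1_2 = 256; x_3 = 92; y_3 = 216; r_3 = 76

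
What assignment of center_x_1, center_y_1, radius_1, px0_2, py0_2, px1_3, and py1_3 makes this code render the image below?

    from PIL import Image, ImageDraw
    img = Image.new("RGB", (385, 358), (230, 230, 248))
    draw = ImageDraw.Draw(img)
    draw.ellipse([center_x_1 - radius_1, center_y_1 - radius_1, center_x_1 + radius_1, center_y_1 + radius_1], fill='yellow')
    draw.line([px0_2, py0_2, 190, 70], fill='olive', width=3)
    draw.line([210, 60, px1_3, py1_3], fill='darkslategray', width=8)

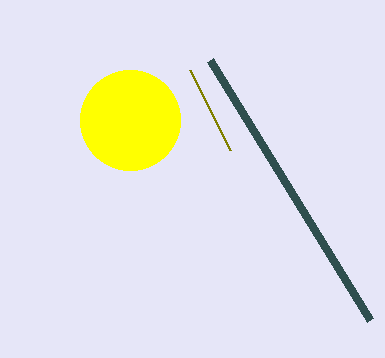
center_x_1 = 130
center_y_1 = 120
radius_1 = 50
px0_2 = 230
py0_2 = 150
px1_3 = 370
py1_3 = 320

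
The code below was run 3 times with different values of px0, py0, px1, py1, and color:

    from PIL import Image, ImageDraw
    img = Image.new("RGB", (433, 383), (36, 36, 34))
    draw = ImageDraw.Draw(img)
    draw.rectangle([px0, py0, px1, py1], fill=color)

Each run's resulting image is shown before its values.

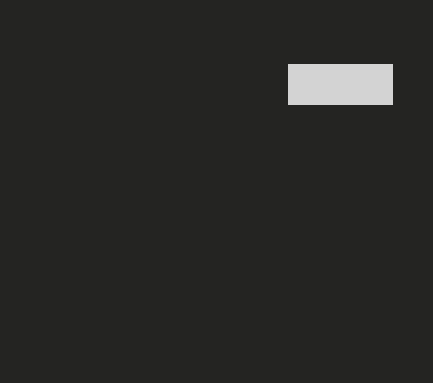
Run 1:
px0 = 288; py0 = 64; px1 = 392; py1 = 104; color = 'lightgray'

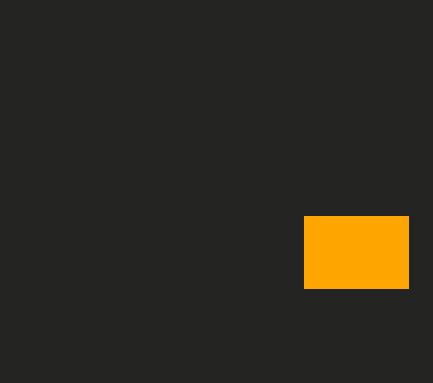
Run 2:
px0 = 304
py0 = 216
px1 = 408
py1 = 288
color = 'orange'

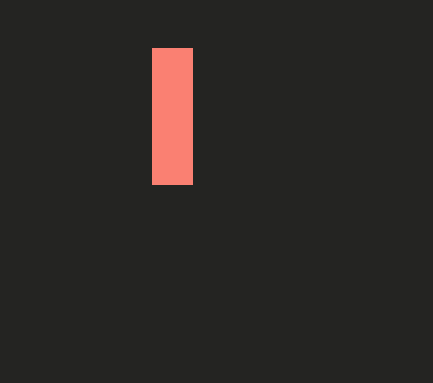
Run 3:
px0 = 152; py0 = 48; px1 = 192; py1 = 184; color = 'salmon'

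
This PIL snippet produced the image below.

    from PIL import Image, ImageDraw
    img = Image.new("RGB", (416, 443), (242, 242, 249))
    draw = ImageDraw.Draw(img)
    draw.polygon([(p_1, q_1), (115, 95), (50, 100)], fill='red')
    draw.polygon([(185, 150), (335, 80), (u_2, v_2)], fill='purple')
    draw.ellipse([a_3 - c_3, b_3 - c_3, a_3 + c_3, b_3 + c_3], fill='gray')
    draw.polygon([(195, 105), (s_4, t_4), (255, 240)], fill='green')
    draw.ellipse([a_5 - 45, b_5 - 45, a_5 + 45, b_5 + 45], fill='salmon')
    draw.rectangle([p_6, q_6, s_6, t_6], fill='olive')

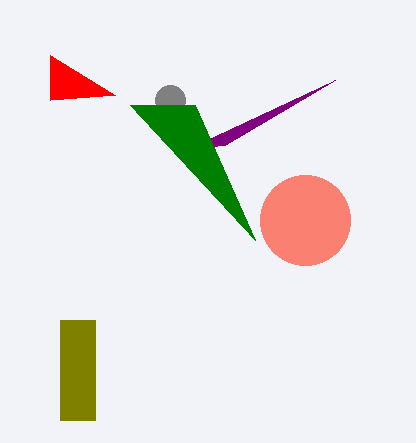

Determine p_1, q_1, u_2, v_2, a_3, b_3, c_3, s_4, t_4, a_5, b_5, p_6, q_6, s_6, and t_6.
p_1 = 50; q_1 = 55; u_2 = 225; v_2 = 145; a_3 = 170; b_3 = 100; c_3 = 15; s_4 = 130; t_4 = 105; a_5 = 305; b_5 = 220; p_6 = 60; q_6 = 320; s_6 = 95; t_6 = 420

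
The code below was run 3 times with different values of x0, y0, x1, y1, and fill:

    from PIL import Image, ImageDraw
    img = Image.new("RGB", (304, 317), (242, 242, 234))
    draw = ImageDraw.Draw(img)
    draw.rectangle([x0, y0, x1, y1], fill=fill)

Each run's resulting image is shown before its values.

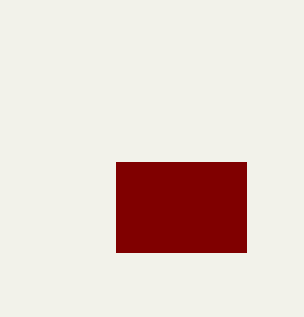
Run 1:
x0 = 116
y0 = 162
x1 = 246
y1 = 252
fill = 'maroon'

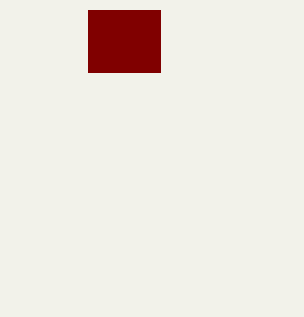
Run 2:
x0 = 88; y0 = 10; x1 = 160; y1 = 72; fill = 'maroon'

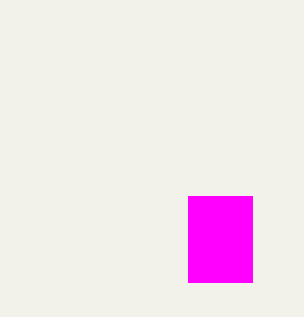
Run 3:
x0 = 188; y0 = 196; x1 = 252; y1 = 282; fill = 'magenta'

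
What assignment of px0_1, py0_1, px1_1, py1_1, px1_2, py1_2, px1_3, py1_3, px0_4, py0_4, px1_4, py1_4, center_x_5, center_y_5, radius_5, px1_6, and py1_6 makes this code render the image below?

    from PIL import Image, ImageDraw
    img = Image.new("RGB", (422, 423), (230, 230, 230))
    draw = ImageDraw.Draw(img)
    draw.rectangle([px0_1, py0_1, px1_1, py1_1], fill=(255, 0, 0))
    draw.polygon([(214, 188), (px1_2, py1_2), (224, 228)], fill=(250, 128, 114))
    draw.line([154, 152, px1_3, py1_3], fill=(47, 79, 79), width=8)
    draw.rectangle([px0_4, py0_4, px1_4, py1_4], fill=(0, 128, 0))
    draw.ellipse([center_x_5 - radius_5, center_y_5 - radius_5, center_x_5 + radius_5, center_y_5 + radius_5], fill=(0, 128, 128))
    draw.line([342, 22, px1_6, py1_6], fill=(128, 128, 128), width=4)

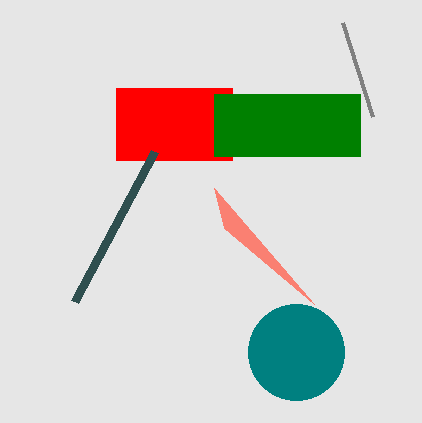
px0_1 = 116
py0_1 = 88
px1_1 = 232
py1_1 = 160
px1_2 = 314
py1_2 = 304
px1_3 = 74
py1_3 = 302
px0_4 = 214
py0_4 = 94
px1_4 = 360
py1_4 = 156
center_x_5 = 296
center_y_5 = 352
radius_5 = 48
px1_6 = 372
py1_6 = 116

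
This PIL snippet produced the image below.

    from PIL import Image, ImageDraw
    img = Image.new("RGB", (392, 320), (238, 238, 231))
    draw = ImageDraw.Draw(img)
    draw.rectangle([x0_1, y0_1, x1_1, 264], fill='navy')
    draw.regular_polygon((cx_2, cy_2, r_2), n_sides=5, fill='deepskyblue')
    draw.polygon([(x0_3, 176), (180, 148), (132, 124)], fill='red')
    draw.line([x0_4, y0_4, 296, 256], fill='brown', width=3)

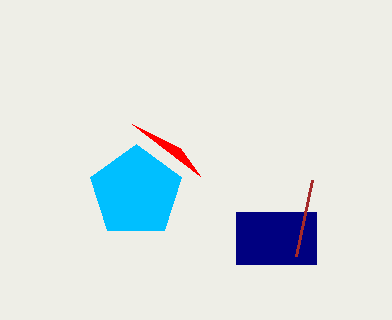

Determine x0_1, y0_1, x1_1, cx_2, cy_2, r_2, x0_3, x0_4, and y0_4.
x0_1 = 236, y0_1 = 212, x1_1 = 316, cx_2 = 136, cy_2 = 192, r_2 = 48, x0_3 = 200, x0_4 = 312, y0_4 = 180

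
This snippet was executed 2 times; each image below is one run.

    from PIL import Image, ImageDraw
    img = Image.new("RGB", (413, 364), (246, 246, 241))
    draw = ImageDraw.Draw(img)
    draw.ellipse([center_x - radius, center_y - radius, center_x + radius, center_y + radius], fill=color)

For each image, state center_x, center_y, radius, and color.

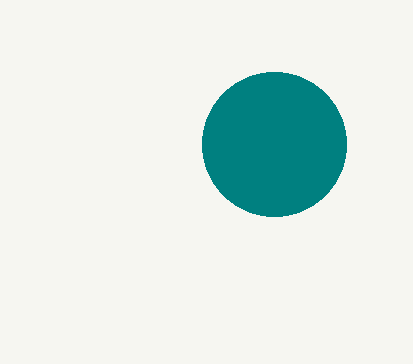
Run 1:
center_x = 274, center_y = 144, radius = 72, color = 'teal'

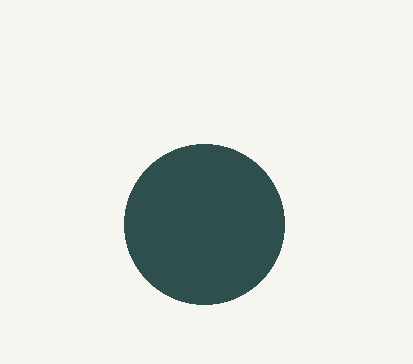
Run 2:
center_x = 204; center_y = 224; radius = 80; color = 'darkslategray'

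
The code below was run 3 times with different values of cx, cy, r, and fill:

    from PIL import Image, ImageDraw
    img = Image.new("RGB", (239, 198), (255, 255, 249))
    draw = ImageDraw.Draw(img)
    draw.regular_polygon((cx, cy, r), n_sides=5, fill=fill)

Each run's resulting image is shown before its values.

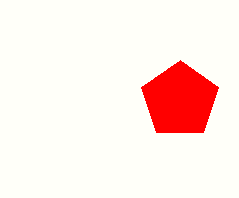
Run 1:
cx = 180
cy = 100
r = 40
fill = 'red'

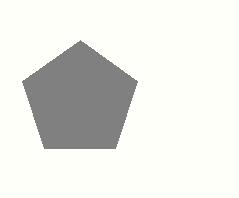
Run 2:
cx = 80
cy = 100
r = 60
fill = 'gray'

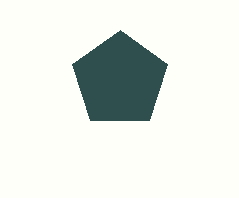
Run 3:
cx = 120; cy = 80; r = 50; fill = 'darkslategray'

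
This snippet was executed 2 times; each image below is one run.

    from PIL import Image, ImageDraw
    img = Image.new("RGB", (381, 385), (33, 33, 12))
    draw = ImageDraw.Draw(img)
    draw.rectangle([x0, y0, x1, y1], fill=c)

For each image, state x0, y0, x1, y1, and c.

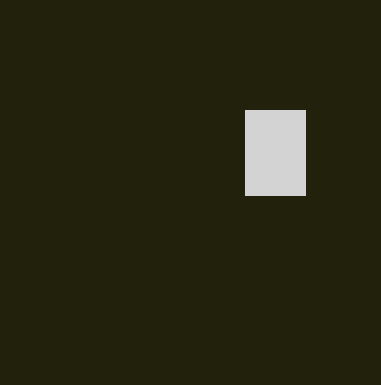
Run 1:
x0 = 245
y0 = 110
x1 = 305
y1 = 195
c = 'lightgray'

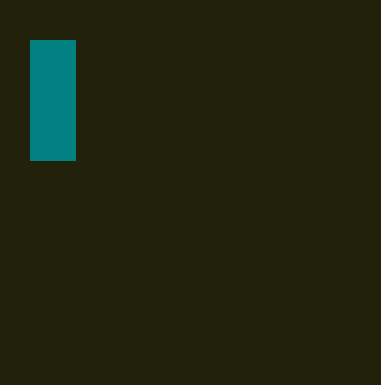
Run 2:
x0 = 30
y0 = 40
x1 = 75
y1 = 160
c = 'teal'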